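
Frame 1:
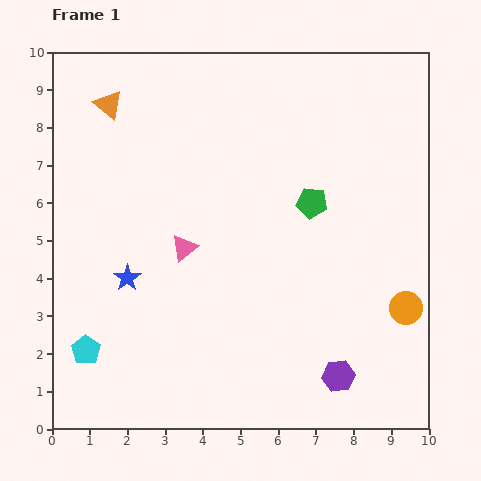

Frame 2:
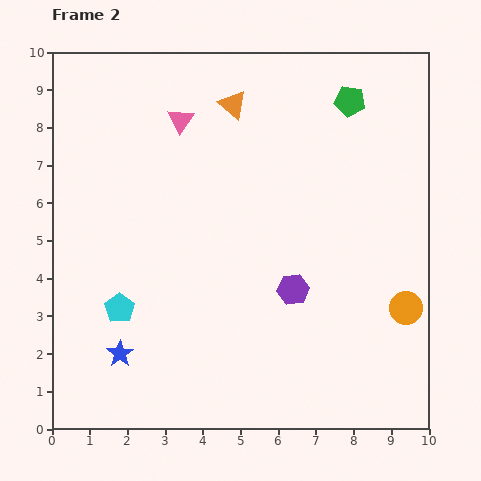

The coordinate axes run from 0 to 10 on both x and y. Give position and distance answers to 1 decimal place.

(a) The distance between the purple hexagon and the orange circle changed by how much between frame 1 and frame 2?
+0.5

Distance in frame 1: 2.5. Distance in frame 2: 3.0.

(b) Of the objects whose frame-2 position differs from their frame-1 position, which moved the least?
the cyan pentagon

(moved 1.4)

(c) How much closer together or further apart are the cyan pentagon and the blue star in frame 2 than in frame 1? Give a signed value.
-1.0

Distance in frame 1: 2.2. Distance in frame 2: 1.2.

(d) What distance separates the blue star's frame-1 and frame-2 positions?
2.0

The blue star moved from (2.0, 4.0) to (1.8, 2.0), a distance of √(0.2² + 2.0²) ≈ 2.0.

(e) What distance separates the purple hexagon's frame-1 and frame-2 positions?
2.6

The purple hexagon moved from (7.6, 1.4) to (6.4, 3.7), a distance of √(1.2² + 2.3²) ≈ 2.6.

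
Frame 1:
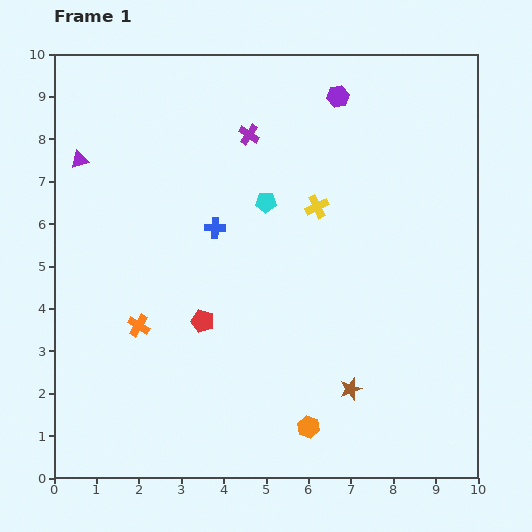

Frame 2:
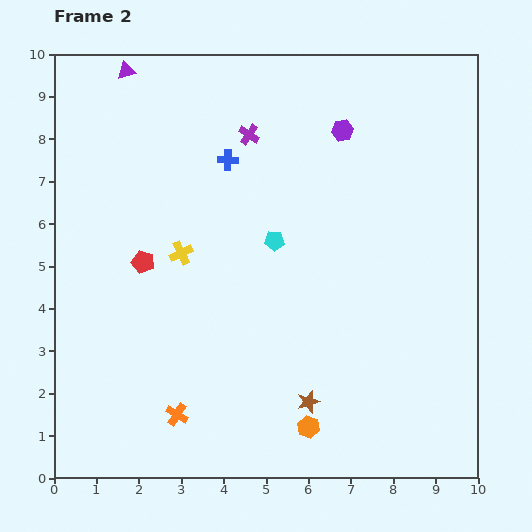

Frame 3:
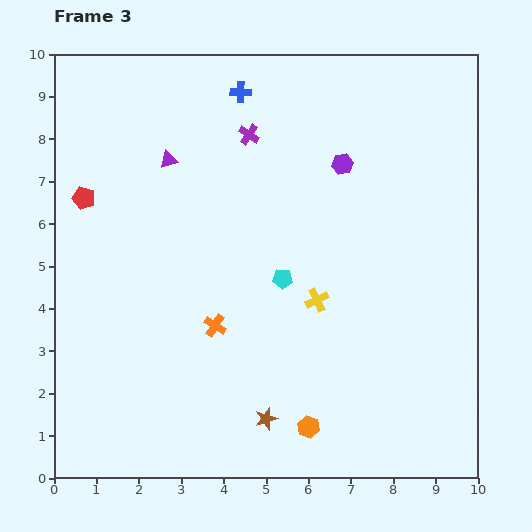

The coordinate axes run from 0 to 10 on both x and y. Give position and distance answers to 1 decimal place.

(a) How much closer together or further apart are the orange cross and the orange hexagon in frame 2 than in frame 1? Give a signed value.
-1.6

Distance in frame 1: 4.7. Distance in frame 2: 3.1.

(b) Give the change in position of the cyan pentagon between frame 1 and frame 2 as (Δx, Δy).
(0.2, -0.9)

The cyan pentagon was at (5.0, 6.5) in frame 1 and (5.2, 5.6) in frame 2.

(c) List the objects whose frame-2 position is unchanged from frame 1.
the orange hexagon, the purple cross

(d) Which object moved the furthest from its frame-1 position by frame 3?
the red pentagon

(moved 4.0; next 3.3)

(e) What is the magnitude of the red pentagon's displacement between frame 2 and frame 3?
2.1

The red pentagon moved from (2.1, 5.1) to (0.7, 6.6), a distance of √(1.4² + 1.5²) ≈ 2.1.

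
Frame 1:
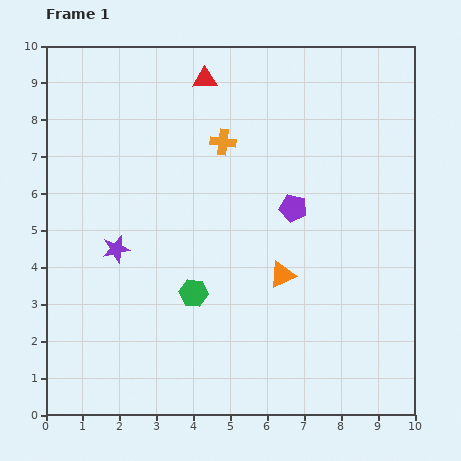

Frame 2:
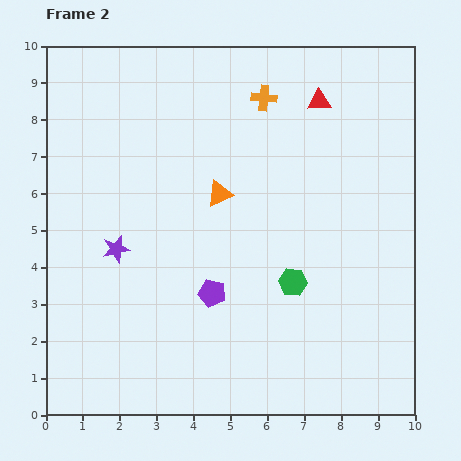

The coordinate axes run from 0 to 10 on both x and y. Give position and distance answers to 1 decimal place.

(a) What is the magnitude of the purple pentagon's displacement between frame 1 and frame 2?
3.2

The purple pentagon moved from (6.7, 5.6) to (4.5, 3.3), a distance of √(2.2² + 2.3²) ≈ 3.2.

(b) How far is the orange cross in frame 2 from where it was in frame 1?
1.6

The orange cross moved from (4.8, 7.4) to (5.9, 8.6), a distance of √(1.1² + 1.2²) ≈ 1.6.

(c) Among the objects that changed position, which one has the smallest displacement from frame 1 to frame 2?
the orange cross

(moved 1.6)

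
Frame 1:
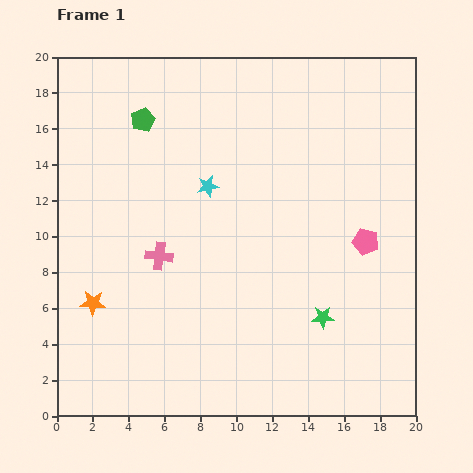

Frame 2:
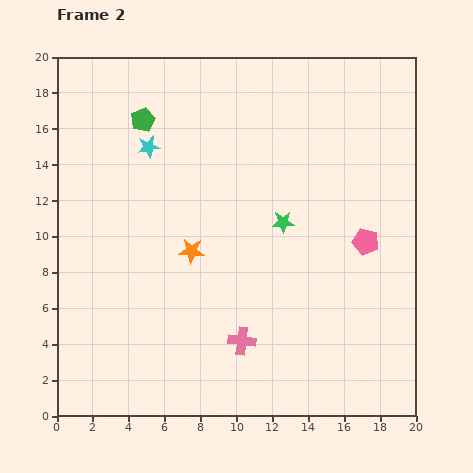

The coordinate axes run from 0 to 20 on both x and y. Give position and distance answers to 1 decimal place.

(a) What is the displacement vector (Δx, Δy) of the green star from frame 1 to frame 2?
(-2.2, 5.3)

The green star was at (14.8, 5.5) in frame 1 and (12.6, 10.8) in frame 2.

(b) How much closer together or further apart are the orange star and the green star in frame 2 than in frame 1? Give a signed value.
-7.5

Distance in frame 1: 12.8. Distance in frame 2: 5.3.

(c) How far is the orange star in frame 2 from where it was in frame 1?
6.2

The orange star moved from (2.0, 6.3) to (7.5, 9.2), a distance of √(5.5² + 2.9²) ≈ 6.2.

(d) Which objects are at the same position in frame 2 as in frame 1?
the pink pentagon, the green pentagon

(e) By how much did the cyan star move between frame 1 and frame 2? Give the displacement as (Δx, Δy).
(-3.3, 2.2)

The cyan star was at (8.4, 12.8) in frame 1 and (5.1, 15.0) in frame 2.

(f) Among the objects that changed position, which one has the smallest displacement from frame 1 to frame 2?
the cyan star

(moved 4.0)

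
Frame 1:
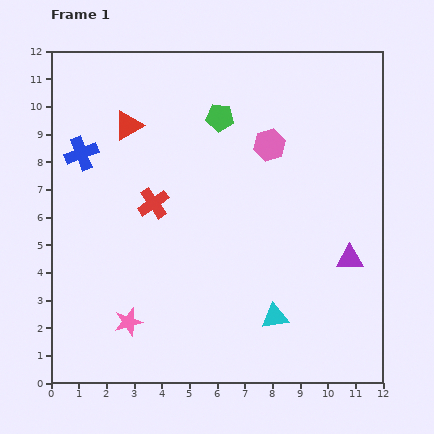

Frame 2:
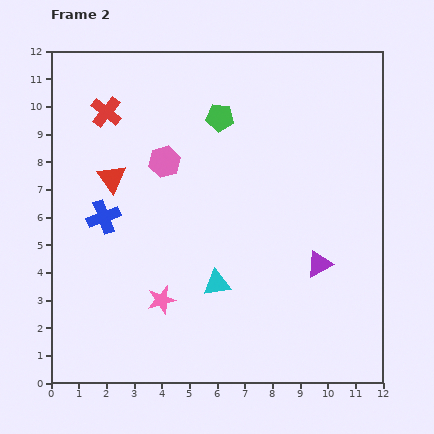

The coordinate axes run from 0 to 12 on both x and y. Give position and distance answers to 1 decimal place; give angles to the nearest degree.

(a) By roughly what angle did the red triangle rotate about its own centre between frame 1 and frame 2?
37° counter-clockwise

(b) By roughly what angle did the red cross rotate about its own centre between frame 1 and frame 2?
17° counter-clockwise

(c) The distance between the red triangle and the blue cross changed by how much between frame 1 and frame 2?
-0.6

Distance in frame 1: 2.0. Distance in frame 2: 1.4.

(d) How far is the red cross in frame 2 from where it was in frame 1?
3.7

The red cross moved from (3.7, 6.5) to (2.0, 9.8), a distance of √(1.7² + 3.3²) ≈ 3.7.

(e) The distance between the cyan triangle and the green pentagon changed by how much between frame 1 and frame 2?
-1.5

Distance in frame 1: 7.5. Distance in frame 2: 6.0.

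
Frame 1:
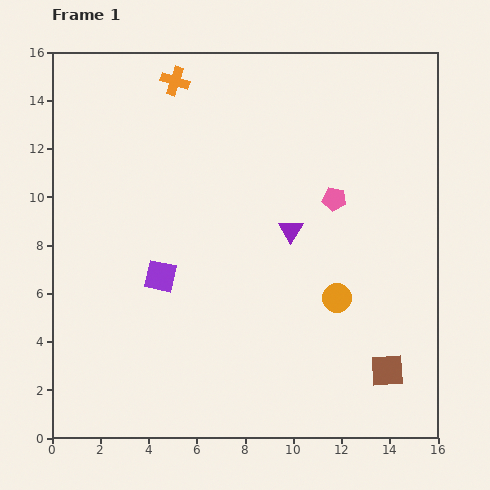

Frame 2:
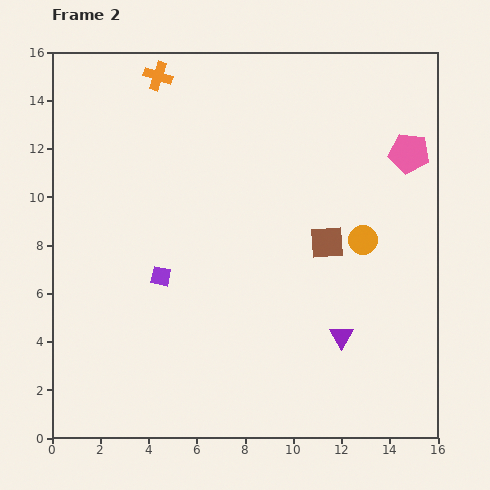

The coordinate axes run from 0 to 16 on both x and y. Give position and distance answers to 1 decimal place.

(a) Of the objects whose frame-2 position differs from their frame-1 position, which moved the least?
the orange cross

(moved 0.7)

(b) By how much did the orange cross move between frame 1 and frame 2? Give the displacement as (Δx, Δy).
(-0.7, 0.2)

The orange cross was at (5.1, 14.8) in frame 1 and (4.4, 15.0) in frame 2.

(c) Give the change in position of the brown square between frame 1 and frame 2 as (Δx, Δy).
(-2.5, 5.3)

The brown square was at (13.9, 2.8) in frame 1 and (11.4, 8.1) in frame 2.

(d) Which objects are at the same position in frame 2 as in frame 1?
the purple square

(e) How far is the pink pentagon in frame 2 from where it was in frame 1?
3.6

The pink pentagon moved from (11.7, 9.9) to (14.8, 11.8), a distance of √(3.1² + 1.9²) ≈ 3.6.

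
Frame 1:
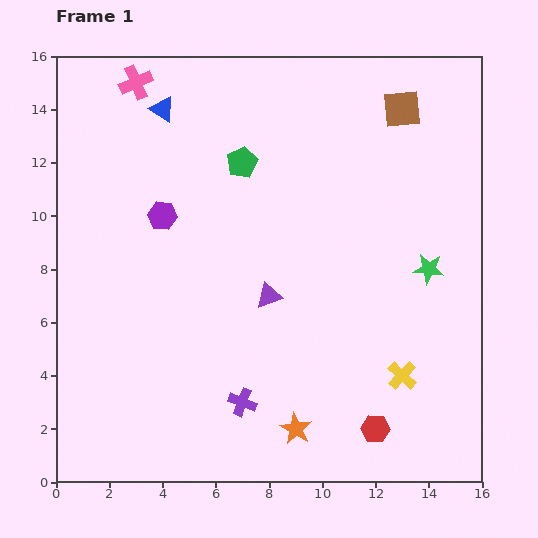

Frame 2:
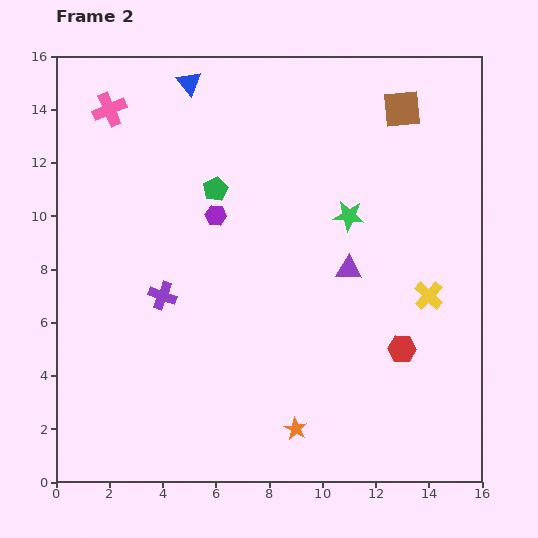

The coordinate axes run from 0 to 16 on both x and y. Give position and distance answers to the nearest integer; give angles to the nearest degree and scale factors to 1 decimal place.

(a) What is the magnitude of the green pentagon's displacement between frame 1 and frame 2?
1

The green pentagon moved from (7, 12) to (6, 11), a distance of √(1² + 1²) ≈ 1.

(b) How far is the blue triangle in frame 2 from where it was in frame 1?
1

The blue triangle moved from (4, 14) to (5, 15), a distance of √(1² + 1²) ≈ 1.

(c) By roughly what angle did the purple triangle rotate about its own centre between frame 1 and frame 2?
21° clockwise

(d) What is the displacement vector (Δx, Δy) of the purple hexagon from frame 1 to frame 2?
(2, 0)

The purple hexagon was at (4, 10) in frame 1 and (6, 10) in frame 2.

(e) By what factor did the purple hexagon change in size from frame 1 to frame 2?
0.7×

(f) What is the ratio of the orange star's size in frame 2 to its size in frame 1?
0.7×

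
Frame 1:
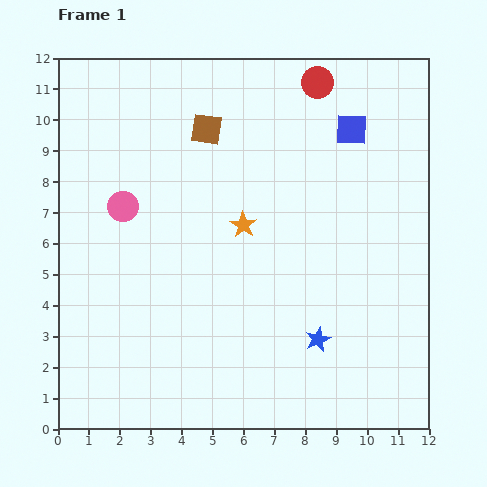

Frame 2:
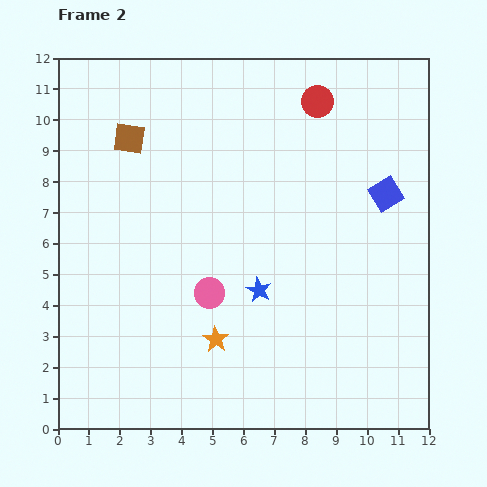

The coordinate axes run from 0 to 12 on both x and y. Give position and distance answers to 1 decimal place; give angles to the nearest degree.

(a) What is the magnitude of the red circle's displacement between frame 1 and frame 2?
0.6

The red circle moved from (8.4, 11.2) to (8.4, 10.6), a distance of √(0.0² + 0.6²) ≈ 0.6.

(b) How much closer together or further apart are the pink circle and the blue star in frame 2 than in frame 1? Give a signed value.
-6.0

Distance in frame 1: 7.6. Distance in frame 2: 1.6.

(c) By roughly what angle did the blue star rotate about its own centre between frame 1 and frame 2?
21° counter-clockwise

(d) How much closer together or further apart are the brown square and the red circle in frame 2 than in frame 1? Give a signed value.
+2.3

Distance in frame 1: 3.9. Distance in frame 2: 6.2.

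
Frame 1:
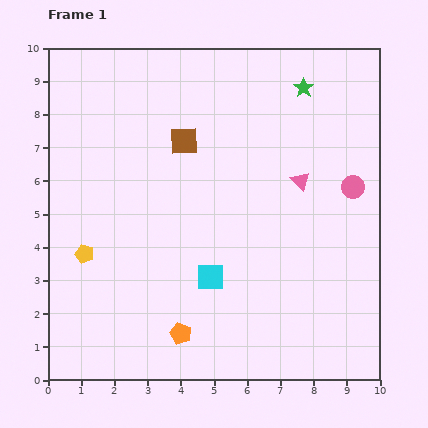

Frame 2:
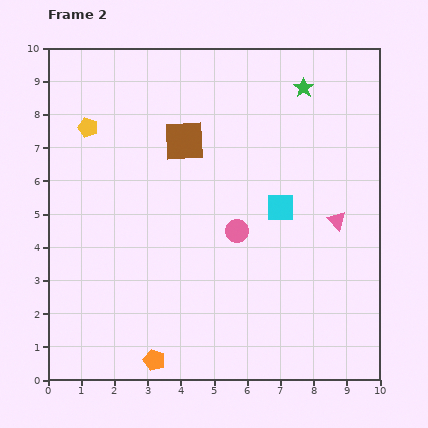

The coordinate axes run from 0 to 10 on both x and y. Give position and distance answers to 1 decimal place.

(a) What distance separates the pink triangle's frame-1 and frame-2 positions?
1.6

The pink triangle moved from (7.6, 6.0) to (8.7, 4.8), a distance of √(1.1² + 1.2²) ≈ 1.6.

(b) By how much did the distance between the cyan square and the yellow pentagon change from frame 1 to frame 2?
+2.4

Distance in frame 1: 3.9. Distance in frame 2: 6.3.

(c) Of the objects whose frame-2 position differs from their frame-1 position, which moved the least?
the orange pentagon

(moved 1.1)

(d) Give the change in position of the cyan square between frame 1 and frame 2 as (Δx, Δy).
(2.1, 2.1)

The cyan square was at (4.9, 3.1) in frame 1 and (7.0, 5.2) in frame 2.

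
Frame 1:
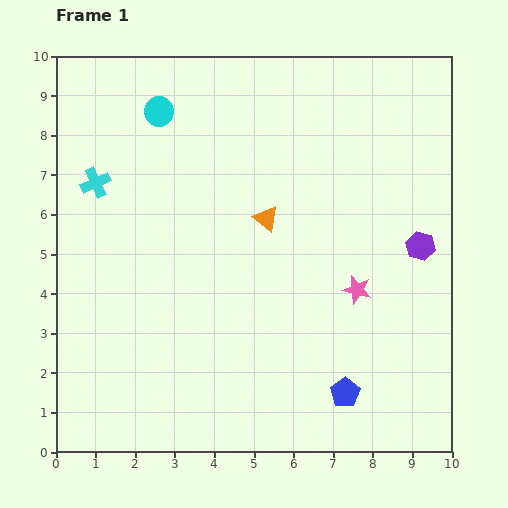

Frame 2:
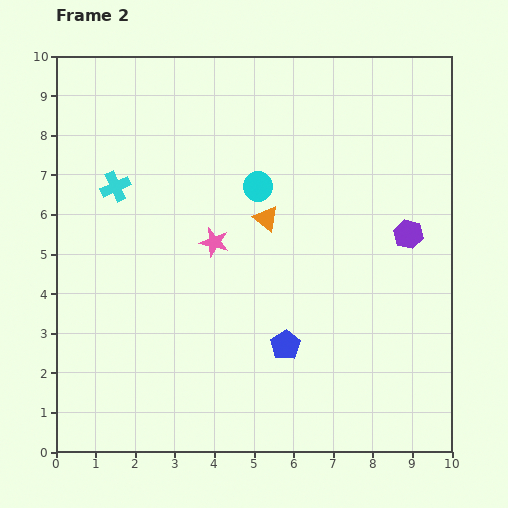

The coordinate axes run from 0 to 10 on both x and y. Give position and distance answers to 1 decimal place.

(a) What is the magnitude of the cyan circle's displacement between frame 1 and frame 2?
3.1

The cyan circle moved from (2.6, 8.6) to (5.1, 6.7), a distance of √(2.5² + 1.9²) ≈ 3.1.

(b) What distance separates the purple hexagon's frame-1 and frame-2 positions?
0.4

The purple hexagon moved from (9.2, 5.2) to (8.9, 5.5), a distance of √(0.3² + 0.3²) ≈ 0.4.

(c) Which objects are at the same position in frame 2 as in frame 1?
the orange triangle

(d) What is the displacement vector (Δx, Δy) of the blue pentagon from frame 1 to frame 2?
(-1.5, 1.2)

The blue pentagon was at (7.3, 1.5) in frame 1 and (5.8, 2.7) in frame 2.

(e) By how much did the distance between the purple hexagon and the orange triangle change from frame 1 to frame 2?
-0.4

Distance in frame 1: 4.0. Distance in frame 2: 3.6.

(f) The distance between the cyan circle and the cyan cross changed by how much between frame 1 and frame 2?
+1.2

Distance in frame 1: 2.4. Distance in frame 2: 3.6.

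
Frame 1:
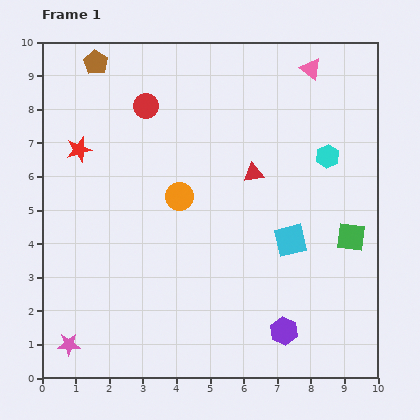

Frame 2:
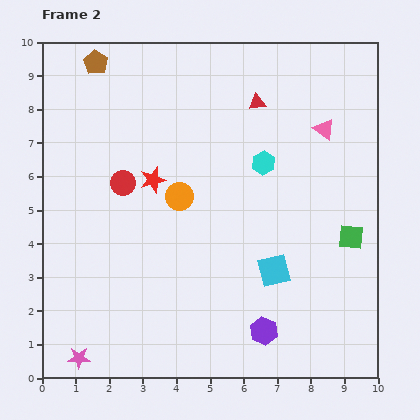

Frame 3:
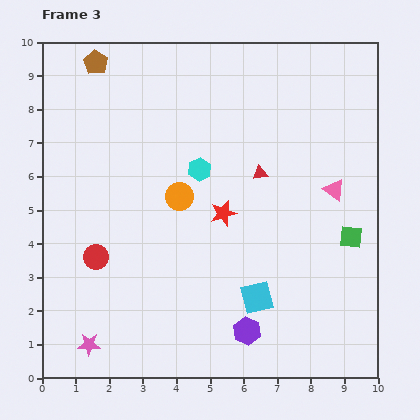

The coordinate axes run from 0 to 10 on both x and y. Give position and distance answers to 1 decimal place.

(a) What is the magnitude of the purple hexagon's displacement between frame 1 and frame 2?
0.6

The purple hexagon moved from (7.2, 1.4) to (6.6, 1.4), a distance of √(0.6² + 0.0²) ≈ 0.6.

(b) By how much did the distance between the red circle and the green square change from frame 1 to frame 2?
-0.2

Distance in frame 1: 7.2. Distance in frame 2: 7.0.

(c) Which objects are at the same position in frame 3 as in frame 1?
the green square, the orange circle, the brown pentagon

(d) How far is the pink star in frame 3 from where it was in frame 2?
0.5

The pink star moved from (1.1, 0.6) to (1.4, 1.0), a distance of √(0.3² + 0.4²) ≈ 0.5.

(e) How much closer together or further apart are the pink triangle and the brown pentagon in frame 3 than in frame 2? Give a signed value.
+1.0

Distance in frame 2: 7.1. Distance in frame 3: 8.1.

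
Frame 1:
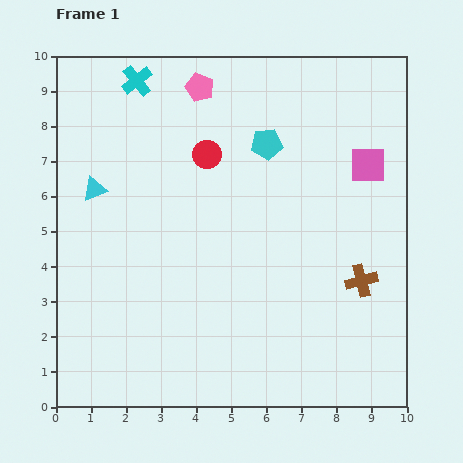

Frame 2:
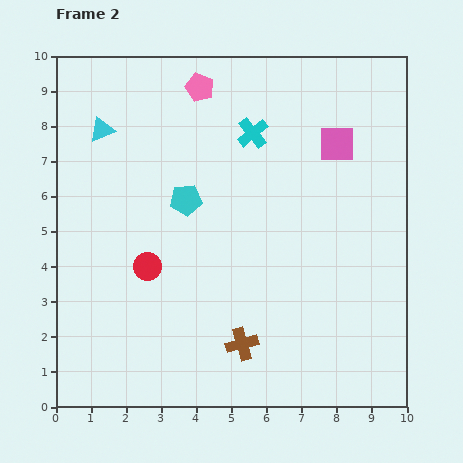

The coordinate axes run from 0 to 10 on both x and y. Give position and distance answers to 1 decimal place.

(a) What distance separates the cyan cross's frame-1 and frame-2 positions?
3.6

The cyan cross moved from (2.3, 9.3) to (5.6, 7.8), a distance of √(3.3² + 1.5²) ≈ 3.6.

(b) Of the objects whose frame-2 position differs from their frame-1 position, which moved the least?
the pink square

(moved 1.1)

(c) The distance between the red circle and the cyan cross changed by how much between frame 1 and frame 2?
+1.9

Distance in frame 1: 2.9. Distance in frame 2: 4.8.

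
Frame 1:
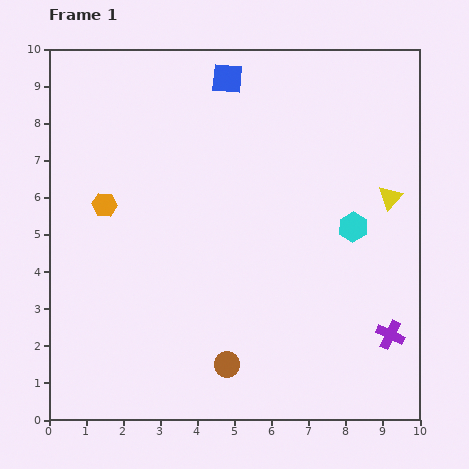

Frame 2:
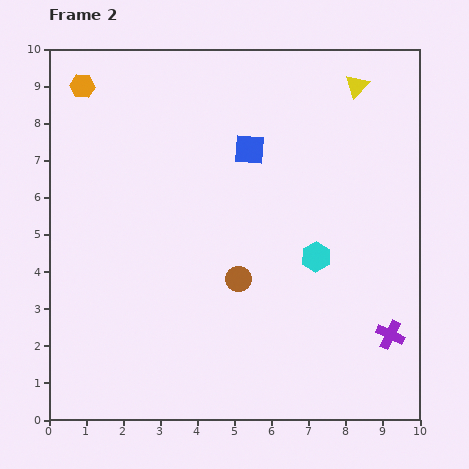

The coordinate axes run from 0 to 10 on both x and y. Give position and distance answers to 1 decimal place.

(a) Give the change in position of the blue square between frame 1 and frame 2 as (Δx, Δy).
(0.6, -1.9)

The blue square was at (4.8, 9.2) in frame 1 and (5.4, 7.3) in frame 2.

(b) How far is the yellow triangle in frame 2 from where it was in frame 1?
3.1

The yellow triangle moved from (9.2, 6.0) to (8.3, 9.0), a distance of √(0.9² + 3.0²) ≈ 3.1.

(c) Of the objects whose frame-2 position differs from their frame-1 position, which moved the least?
the cyan hexagon

(moved 1.3)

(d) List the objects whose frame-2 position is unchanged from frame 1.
the purple cross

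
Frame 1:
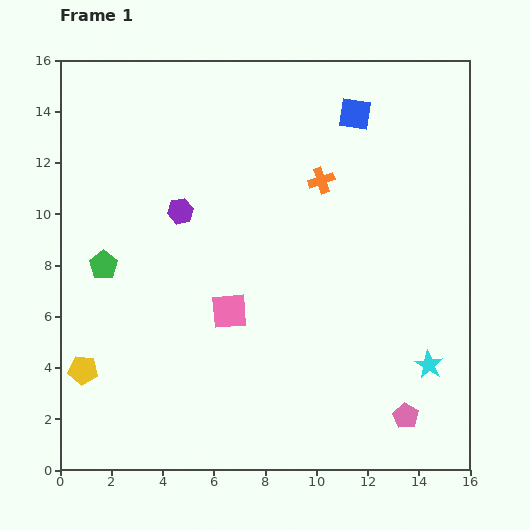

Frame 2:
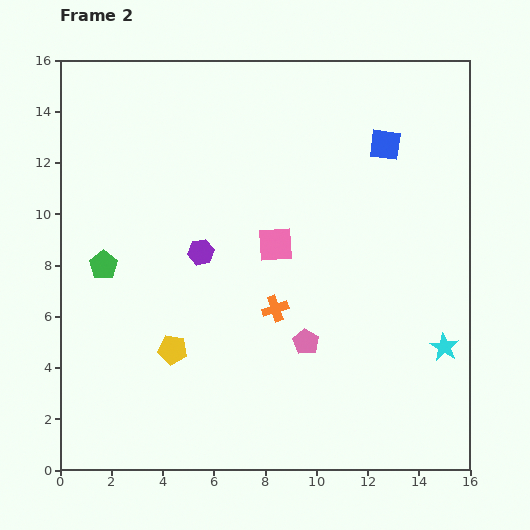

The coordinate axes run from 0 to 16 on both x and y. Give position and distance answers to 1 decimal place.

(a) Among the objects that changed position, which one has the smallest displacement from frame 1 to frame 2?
the cyan star

(moved 0.9)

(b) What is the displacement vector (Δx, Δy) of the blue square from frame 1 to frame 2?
(1.2, -1.2)

The blue square was at (11.5, 13.9) in frame 1 and (12.7, 12.7) in frame 2.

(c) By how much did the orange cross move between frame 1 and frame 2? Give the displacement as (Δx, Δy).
(-1.8, -5.0)

The orange cross was at (10.2, 11.3) in frame 1 and (8.4, 6.3) in frame 2.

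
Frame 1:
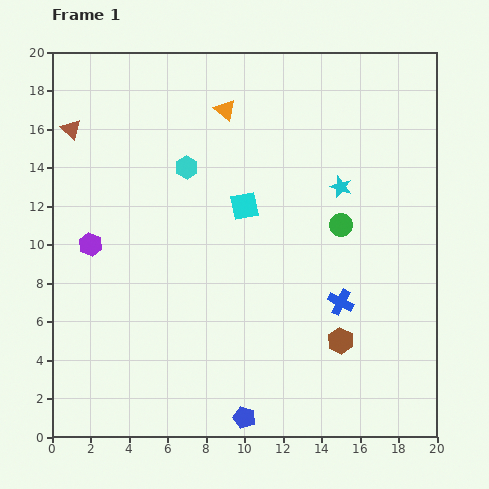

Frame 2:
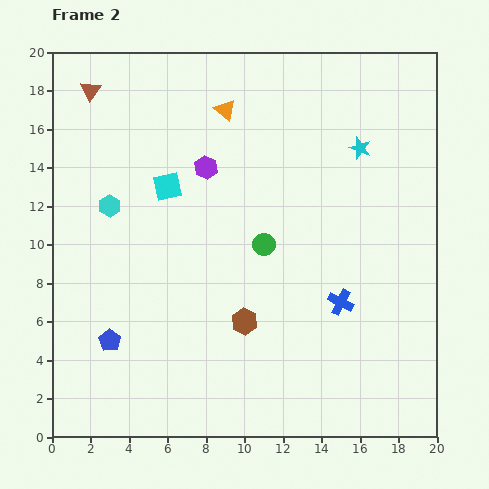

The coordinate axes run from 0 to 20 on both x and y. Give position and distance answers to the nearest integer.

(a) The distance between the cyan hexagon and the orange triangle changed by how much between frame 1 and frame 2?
+4

Distance in frame 1: 4. Distance in frame 2: 8.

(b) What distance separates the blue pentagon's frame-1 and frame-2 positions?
8

The blue pentagon moved from (10, 1) to (3, 5), a distance of √(7² + 4²) ≈ 8.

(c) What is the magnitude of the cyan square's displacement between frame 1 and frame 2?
4

The cyan square moved from (10, 12) to (6, 13), a distance of √(4² + 1²) ≈ 4.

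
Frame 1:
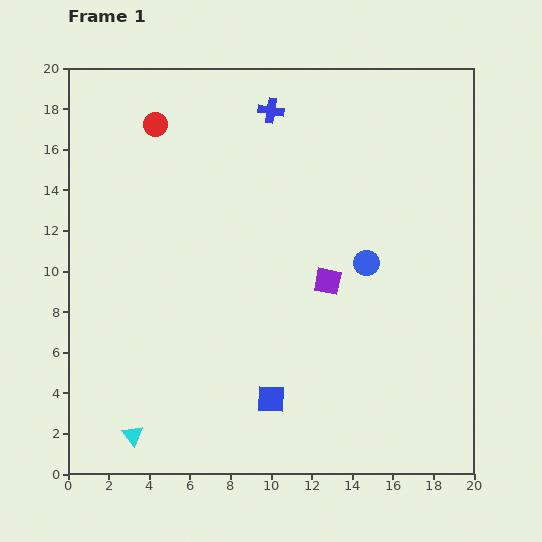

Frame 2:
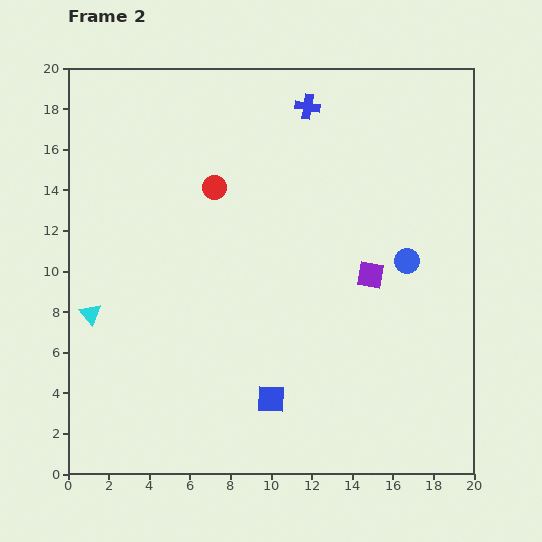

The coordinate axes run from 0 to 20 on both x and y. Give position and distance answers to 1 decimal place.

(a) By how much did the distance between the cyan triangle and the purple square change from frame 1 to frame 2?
+1.7

Distance in frame 1: 12.2. Distance in frame 2: 13.9.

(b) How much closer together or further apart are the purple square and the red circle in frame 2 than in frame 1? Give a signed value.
-2.7

Distance in frame 1: 11.5. Distance in frame 2: 8.8.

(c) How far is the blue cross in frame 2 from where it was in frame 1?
1.8

The blue cross moved from (10.0, 17.9) to (11.8, 18.1), a distance of √(1.8² + 0.2²) ≈ 1.8.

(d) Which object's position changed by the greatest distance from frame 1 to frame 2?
the cyan triangle

(moved 6.4; next 4.2)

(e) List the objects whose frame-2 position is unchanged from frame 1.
the blue square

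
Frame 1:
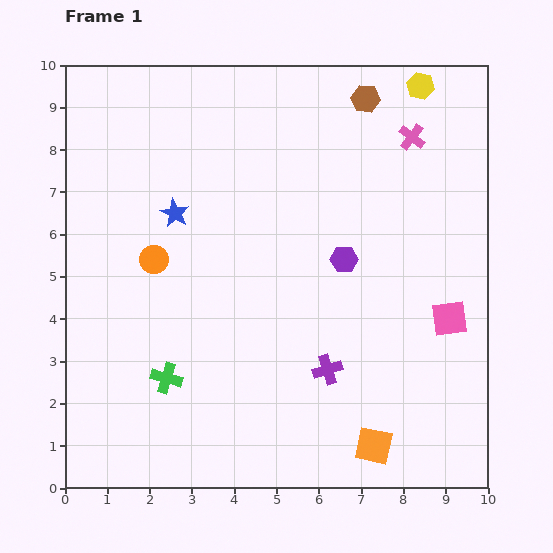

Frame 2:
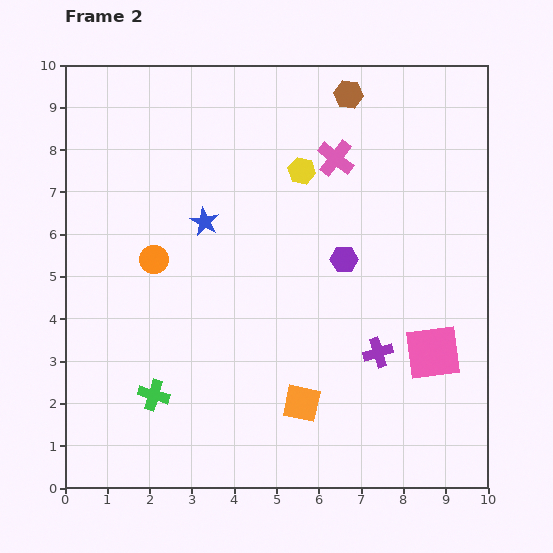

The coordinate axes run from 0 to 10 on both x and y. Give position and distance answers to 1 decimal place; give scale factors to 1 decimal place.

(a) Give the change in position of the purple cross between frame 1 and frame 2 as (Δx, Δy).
(1.2, 0.4)

The purple cross was at (6.2, 2.8) in frame 1 and (7.4, 3.2) in frame 2.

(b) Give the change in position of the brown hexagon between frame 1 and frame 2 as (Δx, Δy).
(-0.4, 0.1)

The brown hexagon was at (7.1, 9.2) in frame 1 and (6.7, 9.3) in frame 2.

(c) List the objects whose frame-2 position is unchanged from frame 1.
the orange circle, the purple hexagon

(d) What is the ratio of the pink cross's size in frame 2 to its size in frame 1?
1.4×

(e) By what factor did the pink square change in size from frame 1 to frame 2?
1.5×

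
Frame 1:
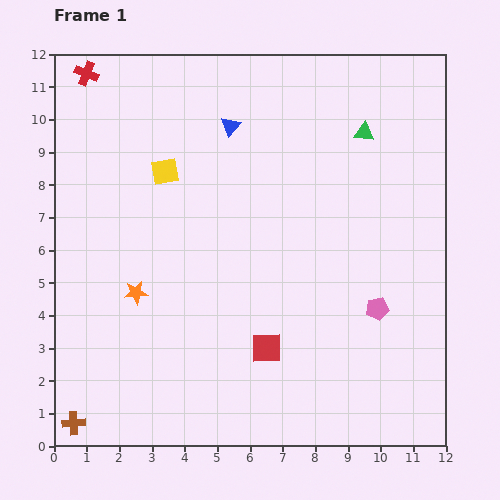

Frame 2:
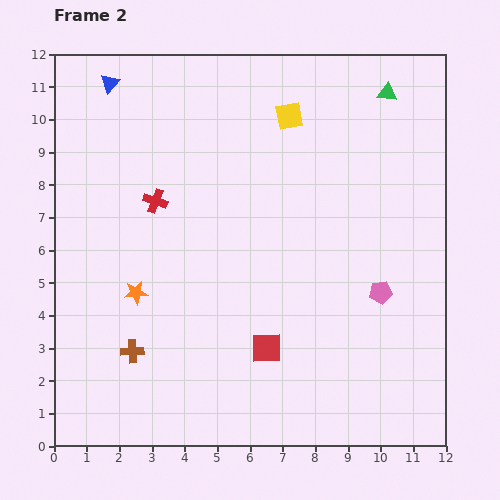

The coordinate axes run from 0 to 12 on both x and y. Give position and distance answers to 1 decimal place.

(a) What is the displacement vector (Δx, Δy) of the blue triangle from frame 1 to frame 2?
(-3.7, 1.3)

The blue triangle was at (5.4, 9.8) in frame 1 and (1.7, 11.1) in frame 2.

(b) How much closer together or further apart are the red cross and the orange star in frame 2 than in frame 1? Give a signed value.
-4.0

Distance in frame 1: 6.9. Distance in frame 2: 2.9.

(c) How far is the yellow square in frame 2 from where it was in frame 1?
4.2

The yellow square moved from (3.4, 8.4) to (7.2, 10.1), a distance of √(3.8² + 1.7²) ≈ 4.2.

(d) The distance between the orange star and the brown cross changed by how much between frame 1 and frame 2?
-2.6

Distance in frame 1: 4.4. Distance in frame 2: 1.8.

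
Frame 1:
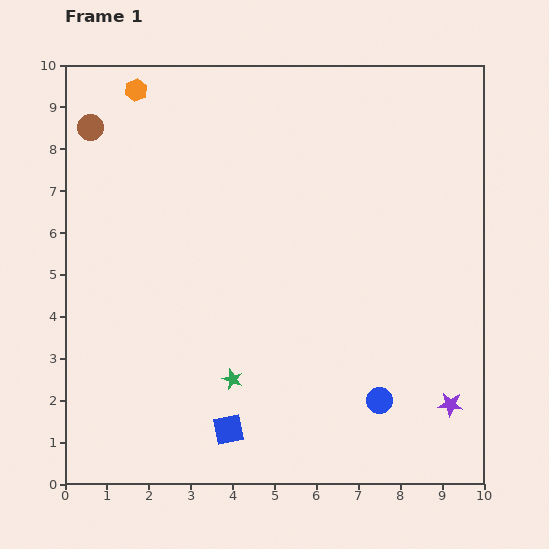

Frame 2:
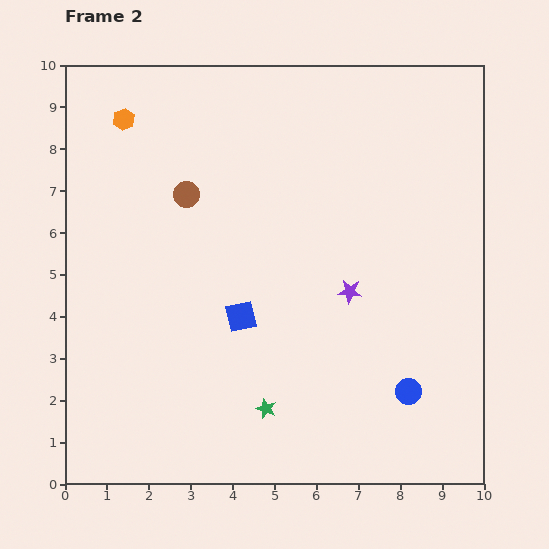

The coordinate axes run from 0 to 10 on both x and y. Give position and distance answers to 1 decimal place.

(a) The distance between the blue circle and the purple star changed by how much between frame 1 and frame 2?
+1.1

Distance in frame 1: 1.7. Distance in frame 2: 2.8.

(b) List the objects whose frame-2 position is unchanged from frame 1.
none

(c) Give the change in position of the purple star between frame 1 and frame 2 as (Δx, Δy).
(-2.4, 2.7)

The purple star was at (9.2, 1.9) in frame 1 and (6.8, 4.6) in frame 2.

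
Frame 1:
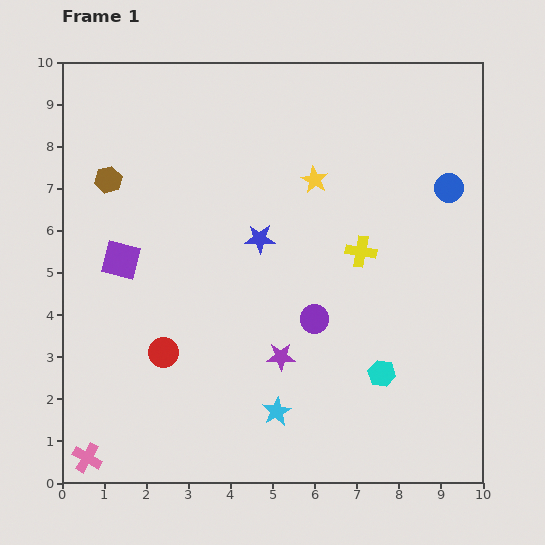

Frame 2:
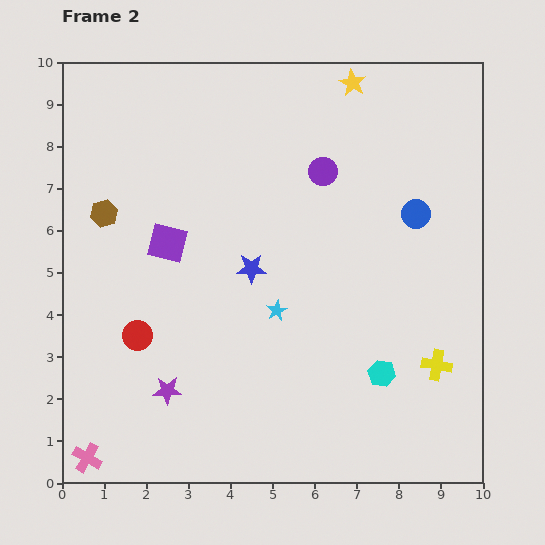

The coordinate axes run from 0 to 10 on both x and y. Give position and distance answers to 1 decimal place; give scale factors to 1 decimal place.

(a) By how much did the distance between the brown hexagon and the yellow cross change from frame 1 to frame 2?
+2.5

Distance in frame 1: 6.2. Distance in frame 2: 8.7.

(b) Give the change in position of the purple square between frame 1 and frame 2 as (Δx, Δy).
(1.1, 0.4)

The purple square was at (1.4, 5.3) in frame 1 and (2.5, 5.7) in frame 2.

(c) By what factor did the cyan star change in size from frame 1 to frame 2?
0.7×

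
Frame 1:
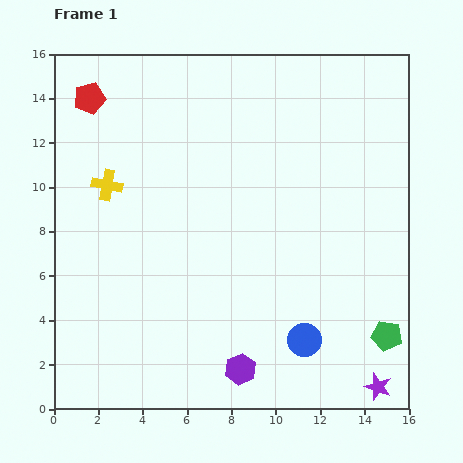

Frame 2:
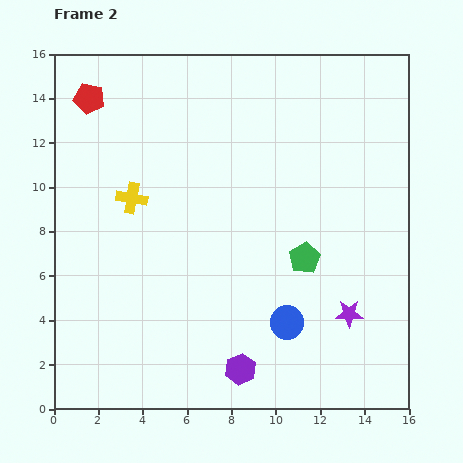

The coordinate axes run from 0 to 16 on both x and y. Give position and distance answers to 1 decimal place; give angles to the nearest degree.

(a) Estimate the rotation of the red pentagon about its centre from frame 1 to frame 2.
27° clockwise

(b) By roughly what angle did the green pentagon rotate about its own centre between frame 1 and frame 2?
30° clockwise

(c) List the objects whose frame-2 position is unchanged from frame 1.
the purple hexagon, the red pentagon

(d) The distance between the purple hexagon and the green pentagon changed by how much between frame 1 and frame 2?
-1.0

Distance in frame 1: 6.8. Distance in frame 2: 5.8.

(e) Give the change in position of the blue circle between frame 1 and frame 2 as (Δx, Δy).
(-0.8, 0.8)

The blue circle was at (11.3, 3.1) in frame 1 and (10.5, 3.9) in frame 2.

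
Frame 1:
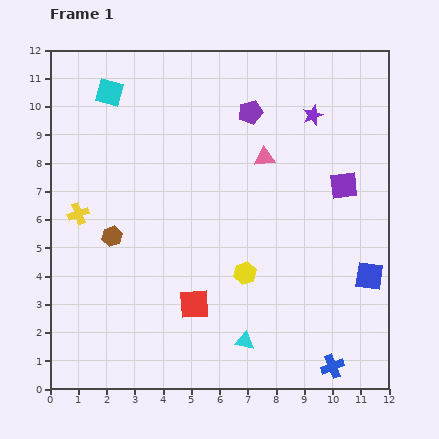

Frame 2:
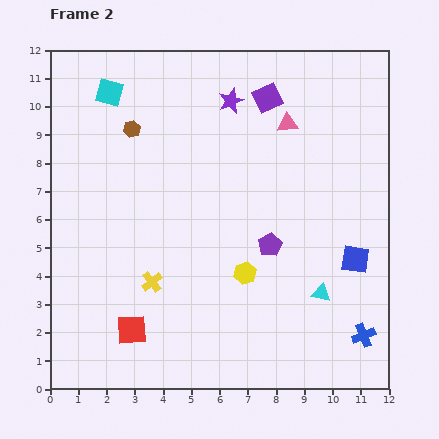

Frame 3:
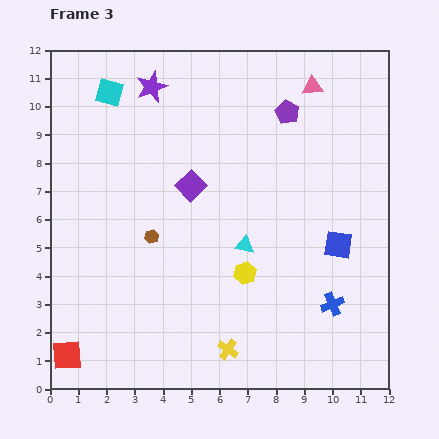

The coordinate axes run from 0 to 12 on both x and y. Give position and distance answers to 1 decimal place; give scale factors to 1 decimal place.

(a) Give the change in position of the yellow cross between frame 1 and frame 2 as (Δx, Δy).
(2.6, -2.4)

The yellow cross was at (1.0, 6.2) in frame 1 and (3.6, 3.8) in frame 2.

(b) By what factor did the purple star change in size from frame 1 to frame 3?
1.5×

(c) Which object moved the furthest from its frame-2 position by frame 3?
the purple pentagon

(moved 4.7; next 4.1)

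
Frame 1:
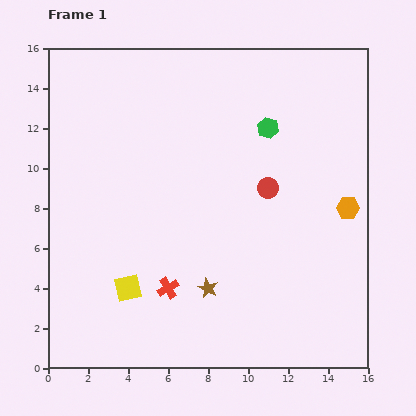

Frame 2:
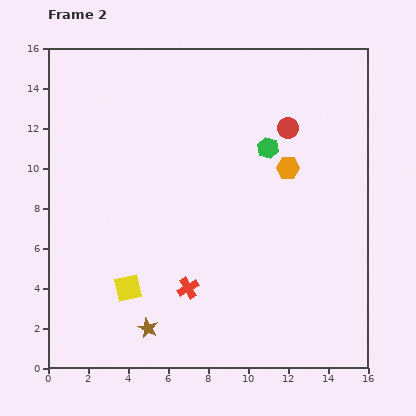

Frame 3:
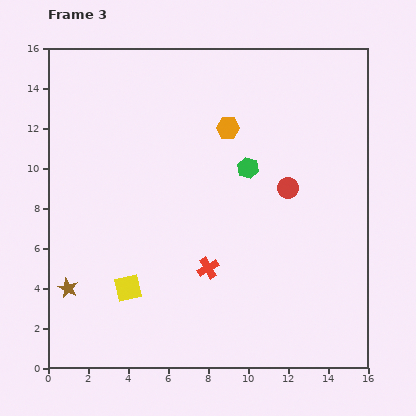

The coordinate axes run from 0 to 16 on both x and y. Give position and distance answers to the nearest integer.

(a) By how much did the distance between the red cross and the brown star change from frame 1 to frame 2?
+1

Distance in frame 1: 2. Distance in frame 2: 3.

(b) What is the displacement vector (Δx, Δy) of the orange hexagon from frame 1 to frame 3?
(-6, 4)

The orange hexagon was at (15, 8) in frame 1 and (9, 12) in frame 3.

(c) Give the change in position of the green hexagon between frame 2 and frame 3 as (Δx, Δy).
(-1, -1)

The green hexagon was at (11, 11) in frame 2 and (10, 10) in frame 3.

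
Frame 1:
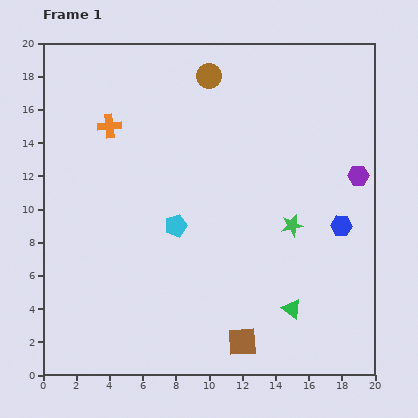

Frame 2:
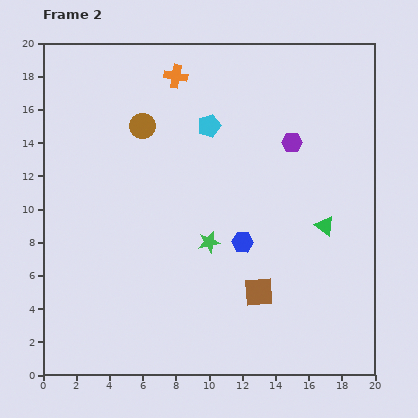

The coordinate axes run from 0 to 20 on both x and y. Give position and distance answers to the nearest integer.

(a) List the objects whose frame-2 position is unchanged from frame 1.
none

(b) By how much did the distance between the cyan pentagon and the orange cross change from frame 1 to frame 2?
-3

Distance in frame 1: 7. Distance in frame 2: 4.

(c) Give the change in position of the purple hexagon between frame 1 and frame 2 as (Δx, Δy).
(-4, 2)

The purple hexagon was at (19, 12) in frame 1 and (15, 14) in frame 2.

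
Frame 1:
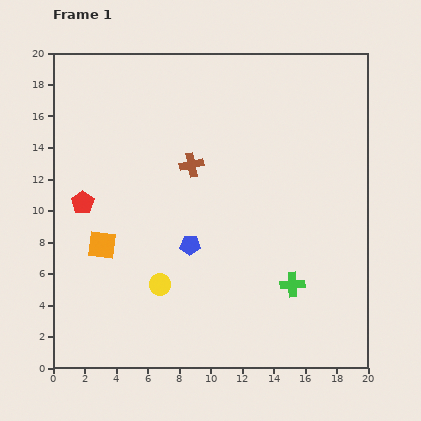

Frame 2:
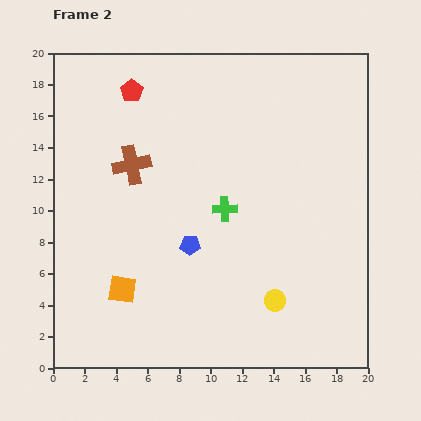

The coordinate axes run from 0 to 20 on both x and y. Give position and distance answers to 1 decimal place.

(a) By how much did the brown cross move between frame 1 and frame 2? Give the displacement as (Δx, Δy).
(-3.8, 0.0)

The brown cross was at (8.8, 12.9) in frame 1 and (5.0, 12.9) in frame 2.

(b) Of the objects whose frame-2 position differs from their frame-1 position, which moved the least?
the orange square

(moved 3.1)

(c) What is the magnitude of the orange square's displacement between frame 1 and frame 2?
3.1

The orange square moved from (3.1, 7.8) to (4.4, 5.0), a distance of √(1.3² + 2.8²) ≈ 3.1.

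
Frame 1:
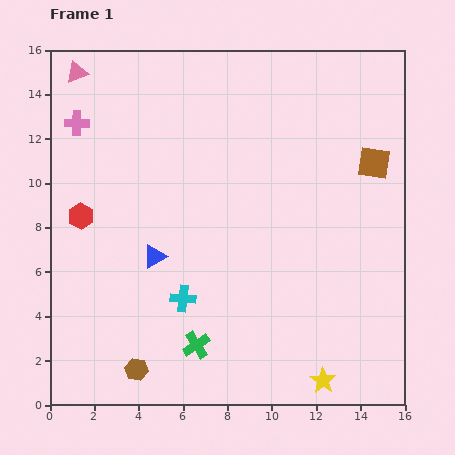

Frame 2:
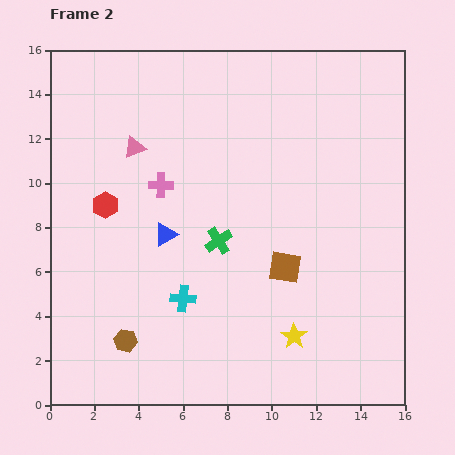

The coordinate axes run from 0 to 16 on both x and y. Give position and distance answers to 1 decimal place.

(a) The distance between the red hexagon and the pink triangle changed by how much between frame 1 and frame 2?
-3.6

Distance in frame 1: 6.5. Distance in frame 2: 2.9.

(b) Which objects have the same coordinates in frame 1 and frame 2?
the cyan cross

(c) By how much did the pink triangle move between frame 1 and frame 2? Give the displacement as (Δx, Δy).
(2.6, -3.4)

The pink triangle was at (1.2, 15.0) in frame 1 and (3.8, 11.6) in frame 2.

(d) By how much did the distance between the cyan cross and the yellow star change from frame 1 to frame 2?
-2.0

Distance in frame 1: 7.3. Distance in frame 2: 5.3.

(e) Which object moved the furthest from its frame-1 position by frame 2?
the brown square

(moved 6.2; next 4.8)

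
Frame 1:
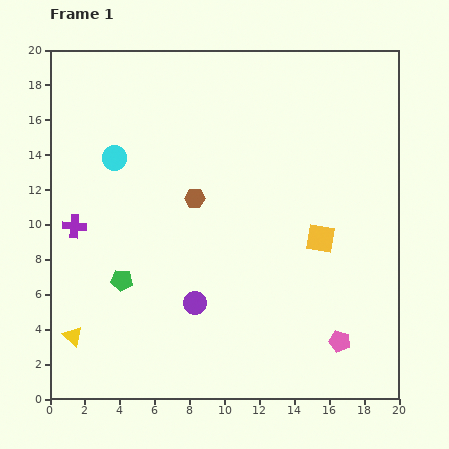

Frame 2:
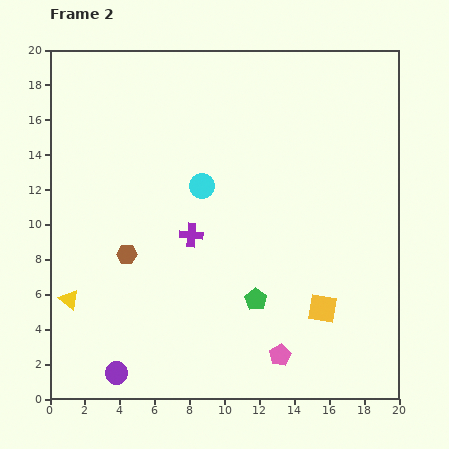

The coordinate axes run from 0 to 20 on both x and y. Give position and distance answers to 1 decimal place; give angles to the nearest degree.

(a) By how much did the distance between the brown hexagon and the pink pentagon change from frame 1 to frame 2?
-1.2

Distance in frame 1: 11.7. Distance in frame 2: 10.5.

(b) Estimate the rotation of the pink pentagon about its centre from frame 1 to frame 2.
28° clockwise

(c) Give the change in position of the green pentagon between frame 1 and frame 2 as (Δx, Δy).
(7.7, -1.1)

The green pentagon was at (4.1, 6.8) in frame 1 and (11.8, 5.7) in frame 2.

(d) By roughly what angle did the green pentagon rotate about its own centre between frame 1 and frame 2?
27° clockwise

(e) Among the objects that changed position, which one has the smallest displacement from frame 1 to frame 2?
the yellow triangle

(moved 2.1)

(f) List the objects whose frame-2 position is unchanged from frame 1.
none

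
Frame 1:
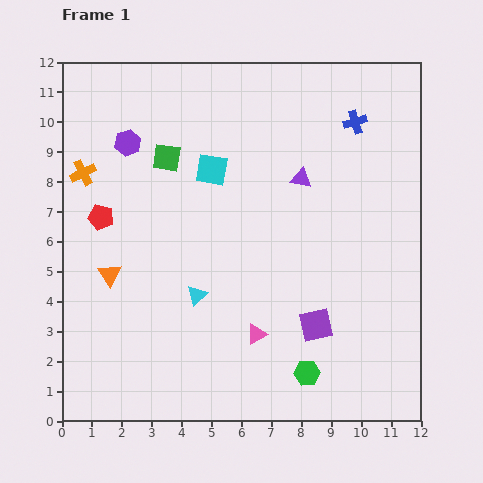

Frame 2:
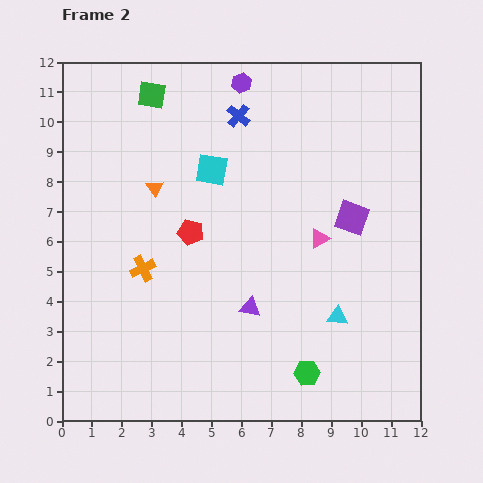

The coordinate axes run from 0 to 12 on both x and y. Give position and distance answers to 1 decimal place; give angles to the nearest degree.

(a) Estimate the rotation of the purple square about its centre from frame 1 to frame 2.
32° clockwise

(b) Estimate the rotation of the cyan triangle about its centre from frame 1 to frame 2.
51° clockwise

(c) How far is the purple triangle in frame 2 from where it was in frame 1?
4.6

The purple triangle moved from (8.0, 8.1) to (6.3, 3.8), a distance of √(1.7² + 4.3²) ≈ 4.6.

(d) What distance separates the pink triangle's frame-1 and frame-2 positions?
3.8

The pink triangle moved from (6.5, 2.9) to (8.6, 6.1), a distance of √(2.1² + 3.2²) ≈ 3.8.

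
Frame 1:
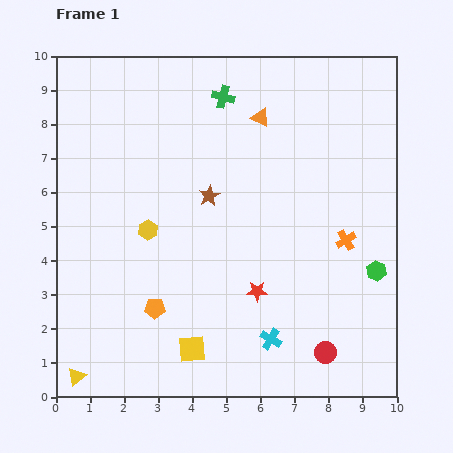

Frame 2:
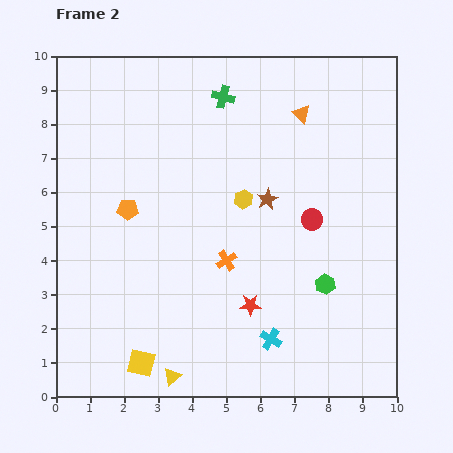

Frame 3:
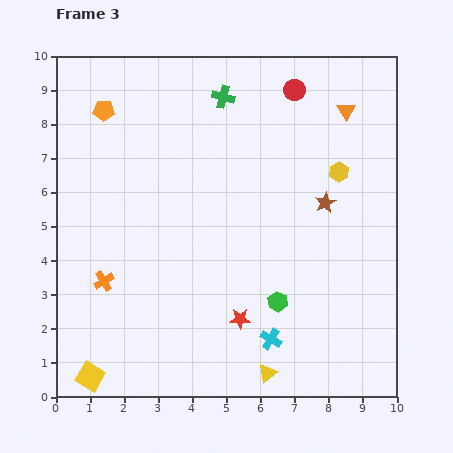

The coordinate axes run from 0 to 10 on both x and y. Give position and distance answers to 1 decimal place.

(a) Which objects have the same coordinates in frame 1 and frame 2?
the cyan cross, the green cross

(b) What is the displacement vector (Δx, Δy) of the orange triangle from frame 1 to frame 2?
(1.2, 0.1)

The orange triangle was at (6.0, 8.2) in frame 1 and (7.2, 8.3) in frame 2.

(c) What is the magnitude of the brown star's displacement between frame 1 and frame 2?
1.7

The brown star moved from (4.5, 5.9) to (6.2, 5.8), a distance of √(1.7² + 0.1²) ≈ 1.7.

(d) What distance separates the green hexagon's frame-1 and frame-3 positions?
3.0

The green hexagon moved from (9.4, 3.7) to (6.5, 2.8), a distance of √(2.9² + 0.9²) ≈ 3.0.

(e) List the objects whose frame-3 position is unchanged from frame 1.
the cyan cross, the green cross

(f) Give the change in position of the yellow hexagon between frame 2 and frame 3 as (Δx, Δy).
(2.8, 0.8)

The yellow hexagon was at (5.5, 5.8) in frame 2 and (8.3, 6.6) in frame 3.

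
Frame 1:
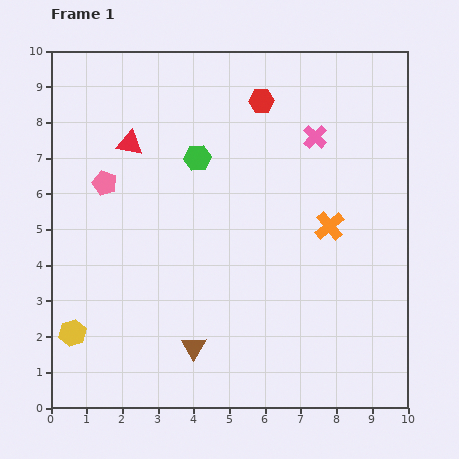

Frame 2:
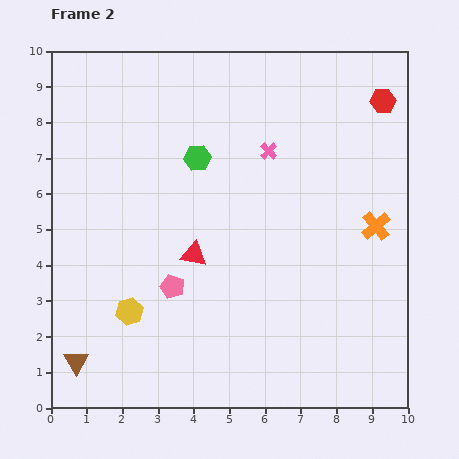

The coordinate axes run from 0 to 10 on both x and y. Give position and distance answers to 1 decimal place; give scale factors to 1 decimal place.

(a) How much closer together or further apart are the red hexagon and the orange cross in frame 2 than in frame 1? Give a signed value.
-0.5

Distance in frame 1: 4.0. Distance in frame 2: 3.5.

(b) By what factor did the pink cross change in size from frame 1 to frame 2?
0.7×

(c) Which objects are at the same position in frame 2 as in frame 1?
the green hexagon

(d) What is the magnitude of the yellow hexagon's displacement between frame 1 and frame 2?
1.7

The yellow hexagon moved from (0.6, 2.1) to (2.2, 2.7), a distance of √(1.6² + 0.6²) ≈ 1.7.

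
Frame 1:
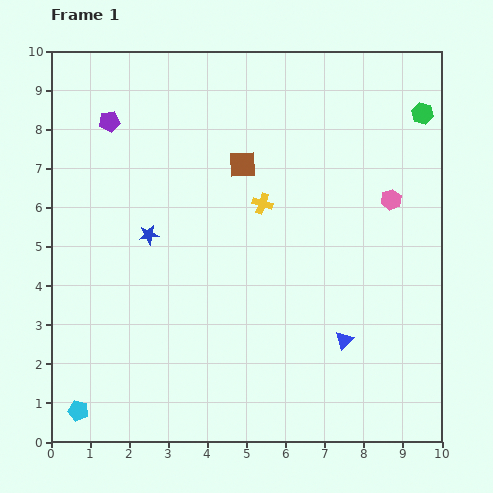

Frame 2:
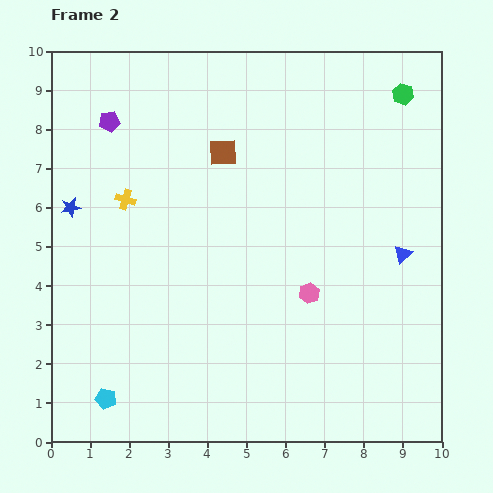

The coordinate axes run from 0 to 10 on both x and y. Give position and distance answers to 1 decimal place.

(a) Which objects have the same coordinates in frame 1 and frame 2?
the purple pentagon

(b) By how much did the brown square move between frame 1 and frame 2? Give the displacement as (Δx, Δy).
(-0.5, 0.3)

The brown square was at (4.9, 7.1) in frame 1 and (4.4, 7.4) in frame 2.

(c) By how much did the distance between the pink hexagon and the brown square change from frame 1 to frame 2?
+0.3

Distance in frame 1: 3.9. Distance in frame 2: 4.2.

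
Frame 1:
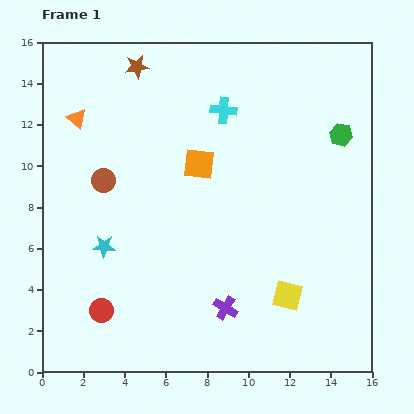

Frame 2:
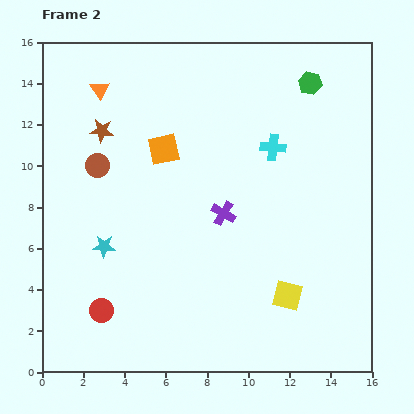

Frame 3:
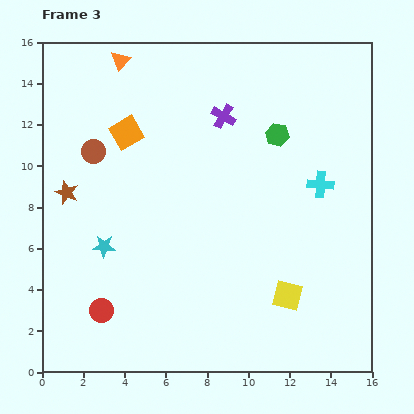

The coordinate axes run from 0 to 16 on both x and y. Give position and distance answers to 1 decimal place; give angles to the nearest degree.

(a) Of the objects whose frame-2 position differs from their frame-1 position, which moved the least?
the brown circle

(moved 0.8)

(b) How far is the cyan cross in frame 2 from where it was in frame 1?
3.0

The cyan cross moved from (8.8, 12.7) to (11.2, 10.9), a distance of √(2.4² + 1.8²) ≈ 3.0.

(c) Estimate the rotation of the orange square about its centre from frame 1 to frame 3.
37° counter-clockwise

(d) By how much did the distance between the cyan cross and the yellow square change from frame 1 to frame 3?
-3.9

Distance in frame 1: 9.5. Distance in frame 3: 5.6.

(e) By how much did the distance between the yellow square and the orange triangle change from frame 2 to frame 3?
+0.5

Distance in frame 2: 13.5. Distance in frame 3: 14.0.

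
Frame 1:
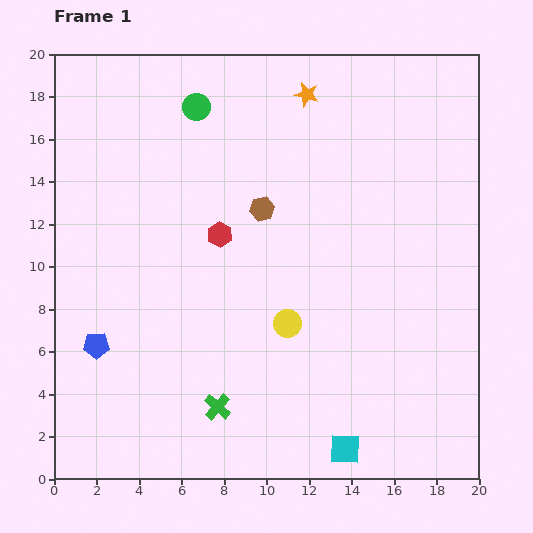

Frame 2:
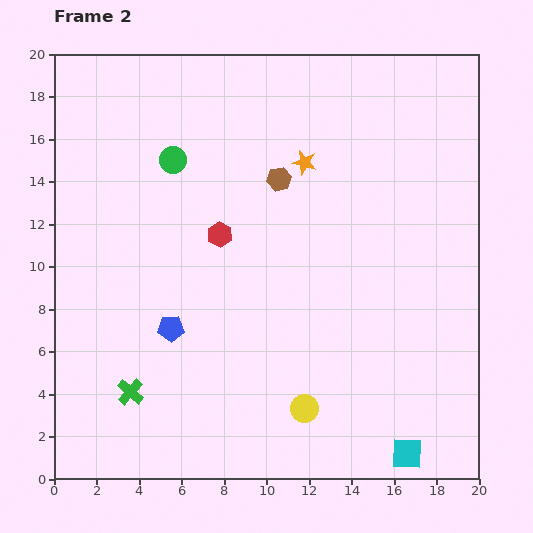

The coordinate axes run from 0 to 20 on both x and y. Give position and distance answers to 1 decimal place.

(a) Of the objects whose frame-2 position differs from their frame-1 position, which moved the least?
the brown hexagon

(moved 1.6)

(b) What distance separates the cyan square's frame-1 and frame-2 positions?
2.9

The cyan square moved from (13.7, 1.4) to (16.6, 1.2), a distance of √(2.9² + 0.2²) ≈ 2.9.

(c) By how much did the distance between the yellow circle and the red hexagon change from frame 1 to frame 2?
+3.8

Distance in frame 1: 5.3. Distance in frame 2: 9.1.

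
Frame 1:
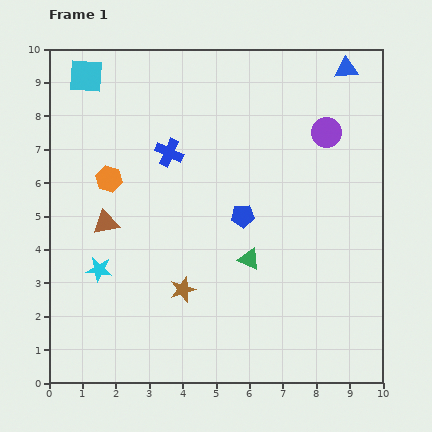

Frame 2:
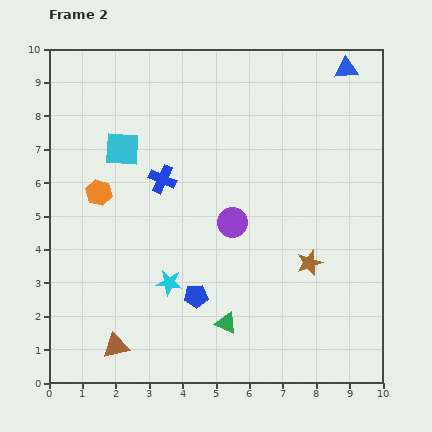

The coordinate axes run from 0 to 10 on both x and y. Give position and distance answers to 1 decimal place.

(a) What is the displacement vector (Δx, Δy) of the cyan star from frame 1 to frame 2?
(2.1, -0.4)

The cyan star was at (1.5, 3.4) in frame 1 and (3.6, 3.0) in frame 2.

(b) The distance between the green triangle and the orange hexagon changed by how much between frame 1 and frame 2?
+0.6

Distance in frame 1: 4.8. Distance in frame 2: 5.4.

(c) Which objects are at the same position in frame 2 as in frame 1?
the blue triangle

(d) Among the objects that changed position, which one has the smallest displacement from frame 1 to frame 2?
the orange hexagon

(moved 0.5)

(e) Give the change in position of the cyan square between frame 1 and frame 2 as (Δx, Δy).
(1.1, -2.2)

The cyan square was at (1.1, 9.2) in frame 1 and (2.2, 7.0) in frame 2.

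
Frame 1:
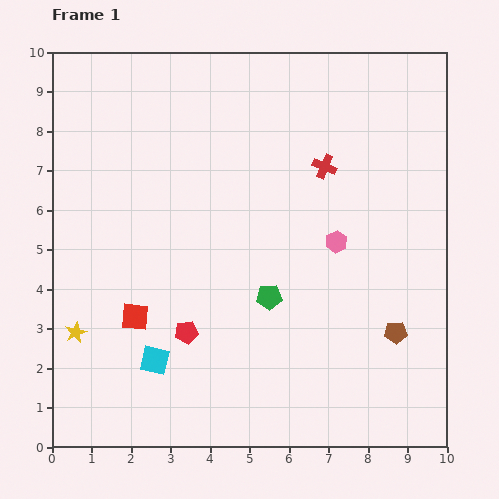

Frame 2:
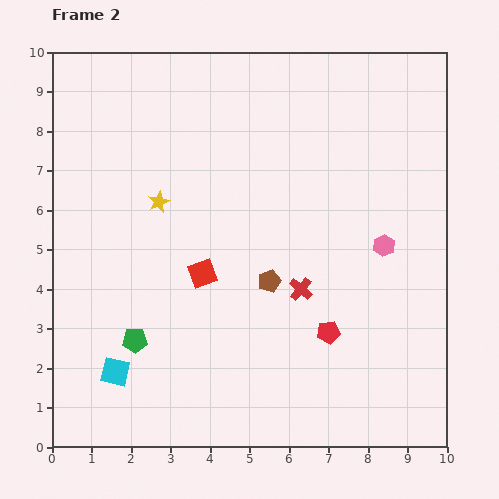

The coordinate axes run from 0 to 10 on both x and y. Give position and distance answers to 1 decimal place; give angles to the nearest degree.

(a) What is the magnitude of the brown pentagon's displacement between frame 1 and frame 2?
3.5

The brown pentagon moved from (8.7, 2.9) to (5.5, 4.2), a distance of √(3.2² + 1.3²) ≈ 3.5.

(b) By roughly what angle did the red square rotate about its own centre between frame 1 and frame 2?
26° counter-clockwise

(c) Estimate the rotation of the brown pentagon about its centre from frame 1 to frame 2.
17° counter-clockwise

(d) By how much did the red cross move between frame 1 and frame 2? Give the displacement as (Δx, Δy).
(-0.6, -3.1)

The red cross was at (6.9, 7.1) in frame 1 and (6.3, 4.0) in frame 2.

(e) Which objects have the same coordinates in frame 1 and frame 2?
none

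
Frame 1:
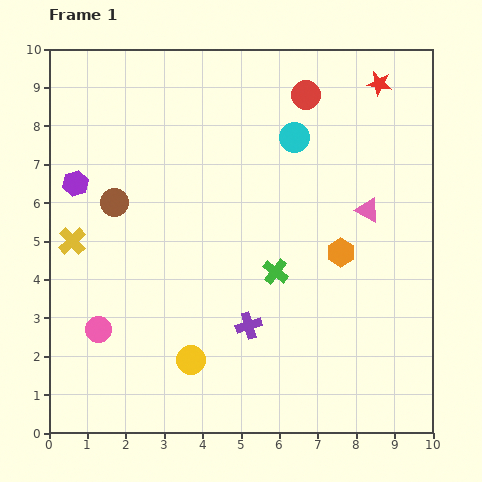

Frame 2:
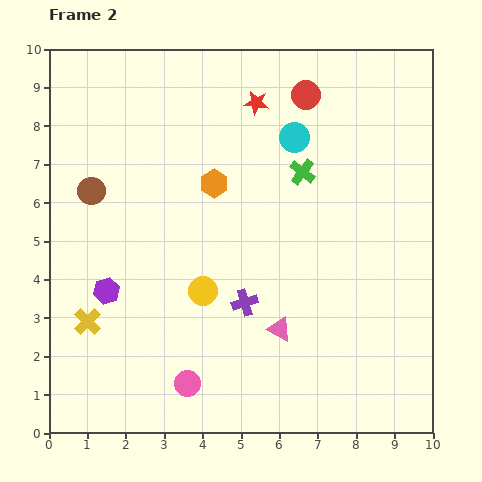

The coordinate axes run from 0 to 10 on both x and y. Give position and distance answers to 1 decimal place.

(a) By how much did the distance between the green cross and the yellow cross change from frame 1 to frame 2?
+1.4

Distance in frame 1: 5.4. Distance in frame 2: 6.8.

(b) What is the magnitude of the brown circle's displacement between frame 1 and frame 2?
0.7

The brown circle moved from (1.7, 6.0) to (1.1, 6.3), a distance of √(0.6² + 0.3²) ≈ 0.7.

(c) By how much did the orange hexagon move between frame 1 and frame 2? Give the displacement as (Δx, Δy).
(-3.3, 1.8)

The orange hexagon was at (7.6, 4.7) in frame 1 and (4.3, 6.5) in frame 2.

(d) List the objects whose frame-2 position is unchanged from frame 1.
the red circle, the cyan circle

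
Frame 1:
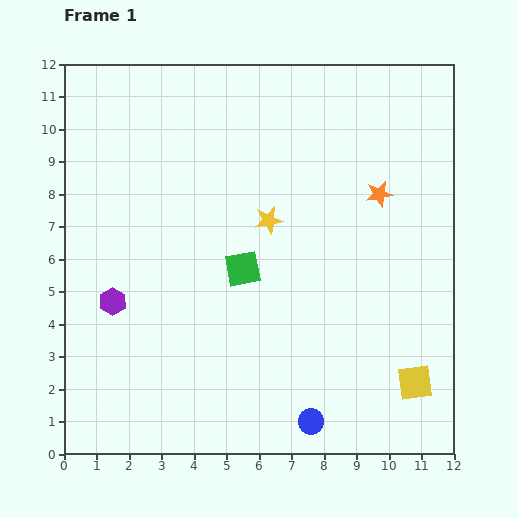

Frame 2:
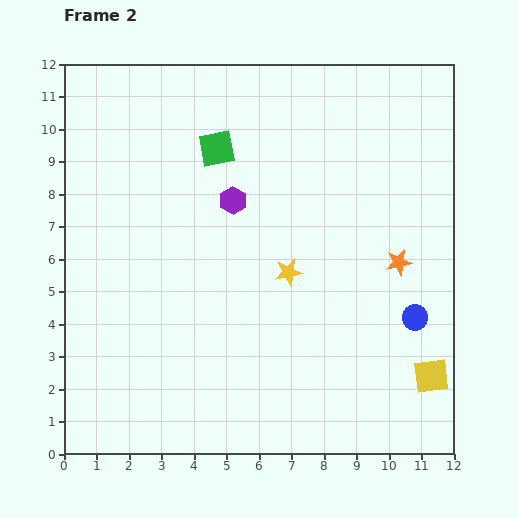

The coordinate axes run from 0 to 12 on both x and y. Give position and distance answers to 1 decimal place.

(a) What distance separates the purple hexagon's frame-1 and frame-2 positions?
4.8

The purple hexagon moved from (1.5, 4.7) to (5.2, 7.8), a distance of √(3.7² + 3.1²) ≈ 4.8.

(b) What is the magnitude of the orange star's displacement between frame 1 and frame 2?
2.2

The orange star moved from (9.7, 8.0) to (10.3, 5.9), a distance of √(0.6² + 2.1²) ≈ 2.2.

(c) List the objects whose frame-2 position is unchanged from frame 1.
none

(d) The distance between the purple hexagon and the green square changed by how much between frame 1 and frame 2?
-2.4

Distance in frame 1: 4.1. Distance in frame 2: 1.7.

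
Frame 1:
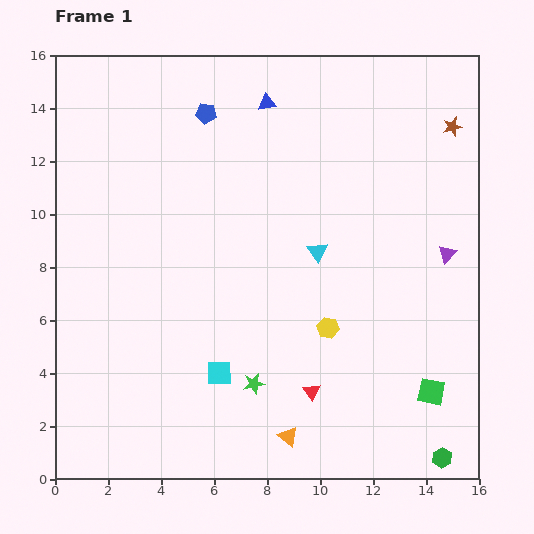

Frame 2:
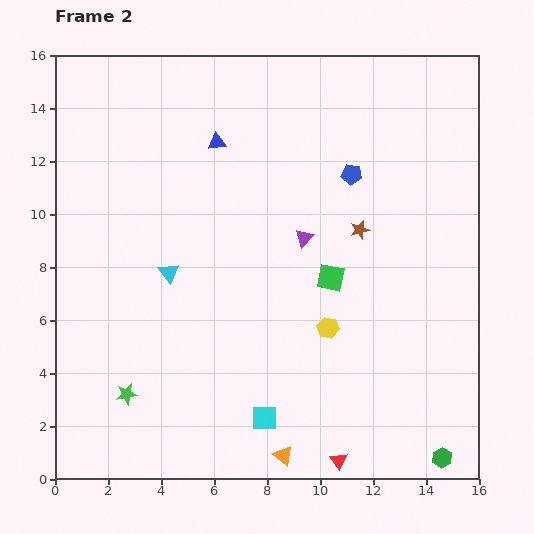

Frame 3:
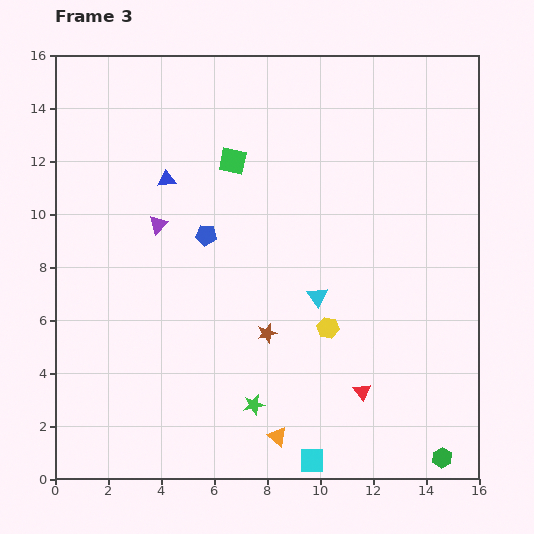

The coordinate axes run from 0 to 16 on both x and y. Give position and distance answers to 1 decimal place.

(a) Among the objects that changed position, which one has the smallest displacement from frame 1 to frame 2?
the orange triangle

(moved 0.7)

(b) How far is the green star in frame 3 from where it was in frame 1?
0.8

The green star moved from (7.5, 3.6) to (7.5, 2.8), a distance of √(0.0² + 0.8²) ≈ 0.8.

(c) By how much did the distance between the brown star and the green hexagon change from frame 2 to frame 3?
-1.0

Distance in frame 2: 9.1. Distance in frame 3: 8.1.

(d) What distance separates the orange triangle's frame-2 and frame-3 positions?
0.7

The orange triangle moved from (8.6, 0.9) to (8.4, 1.6), a distance of √(0.2² + 0.7²) ≈ 0.7.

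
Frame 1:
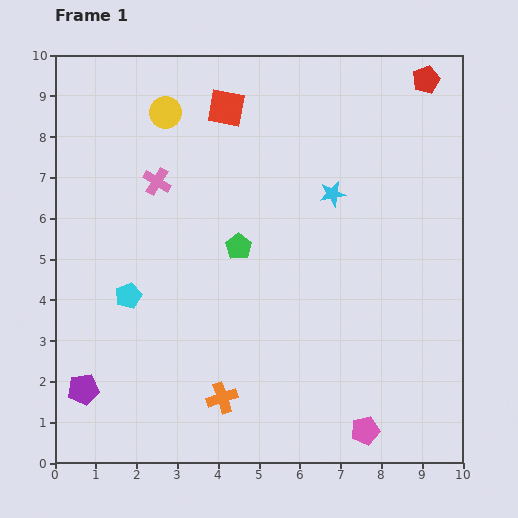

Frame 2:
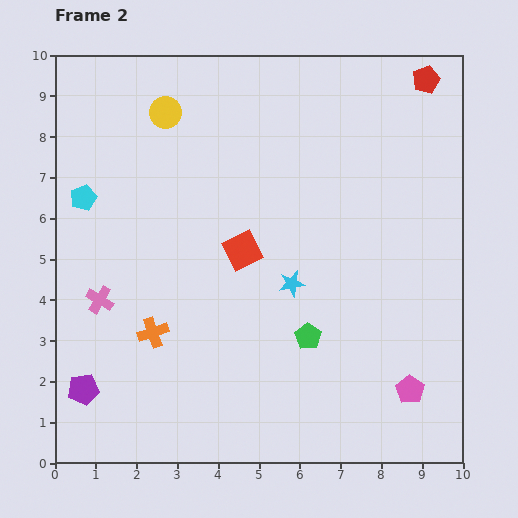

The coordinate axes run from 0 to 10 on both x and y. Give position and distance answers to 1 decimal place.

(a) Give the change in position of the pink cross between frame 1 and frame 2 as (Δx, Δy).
(-1.4, -2.9)

The pink cross was at (2.5, 6.9) in frame 1 and (1.1, 4.0) in frame 2.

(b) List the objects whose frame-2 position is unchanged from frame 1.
the yellow circle, the purple pentagon, the red pentagon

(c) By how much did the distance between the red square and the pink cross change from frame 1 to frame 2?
+1.2

Distance in frame 1: 2.5. Distance in frame 2: 3.7.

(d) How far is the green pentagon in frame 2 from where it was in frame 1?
2.8

The green pentagon moved from (4.5, 5.3) to (6.2, 3.1), a distance of √(1.7² + 2.2²) ≈ 2.8.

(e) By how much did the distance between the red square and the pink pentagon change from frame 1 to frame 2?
-3.3

Distance in frame 1: 8.6. Distance in frame 2: 5.3.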